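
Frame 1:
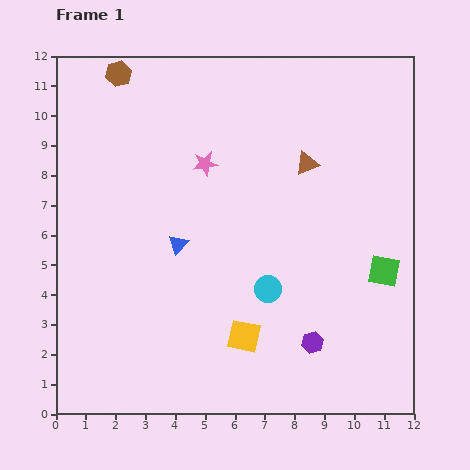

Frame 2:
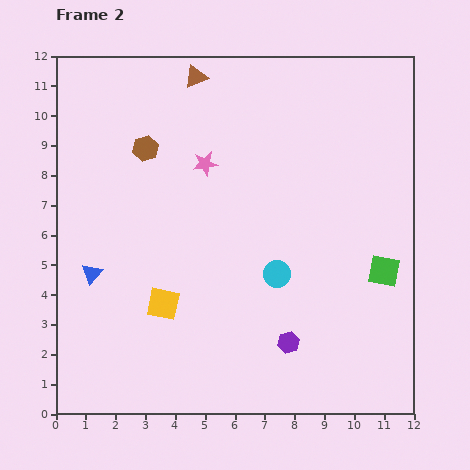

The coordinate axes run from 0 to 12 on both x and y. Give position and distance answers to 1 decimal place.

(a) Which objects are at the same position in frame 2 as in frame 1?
the pink star, the green square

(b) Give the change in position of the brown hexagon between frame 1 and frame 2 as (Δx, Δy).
(0.9, -2.5)

The brown hexagon was at (2.1, 11.4) in frame 1 and (3.0, 8.9) in frame 2.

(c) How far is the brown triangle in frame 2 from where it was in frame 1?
4.7

The brown triangle moved from (8.4, 8.4) to (4.7, 11.3), a distance of √(3.7² + 2.9²) ≈ 4.7.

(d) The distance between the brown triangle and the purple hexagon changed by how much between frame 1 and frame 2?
+3.4

Distance in frame 1: 6.0. Distance in frame 2: 9.4.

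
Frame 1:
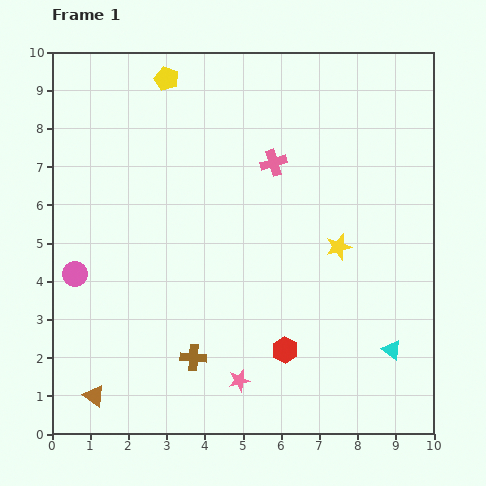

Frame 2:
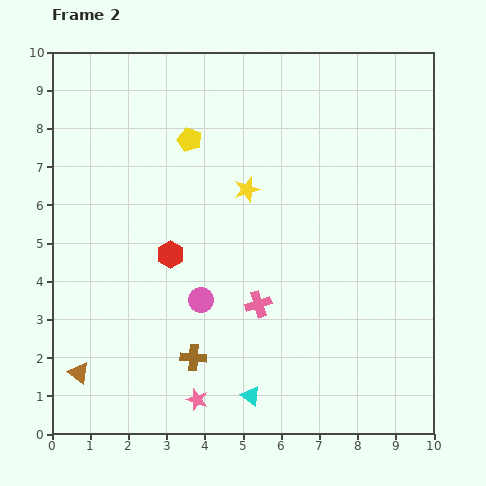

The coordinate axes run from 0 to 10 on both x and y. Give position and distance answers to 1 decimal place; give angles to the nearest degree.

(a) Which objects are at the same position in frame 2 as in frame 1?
the brown cross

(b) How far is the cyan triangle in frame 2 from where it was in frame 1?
3.9

The cyan triangle moved from (8.9, 2.2) to (5.2, 1.0), a distance of √(3.7² + 1.2²) ≈ 3.9.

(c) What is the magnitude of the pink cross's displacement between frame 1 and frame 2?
3.7

The pink cross moved from (5.8, 7.1) to (5.4, 3.4), a distance of √(0.4² + 3.7²) ≈ 3.7.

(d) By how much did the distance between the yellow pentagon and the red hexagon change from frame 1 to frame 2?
-4.7

Distance in frame 1: 7.7. Distance in frame 2: 3.0.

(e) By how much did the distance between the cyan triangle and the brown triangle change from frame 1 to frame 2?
-3.4

Distance in frame 1: 7.9. Distance in frame 2: 4.5.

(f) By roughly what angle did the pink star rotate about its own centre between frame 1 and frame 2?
31° clockwise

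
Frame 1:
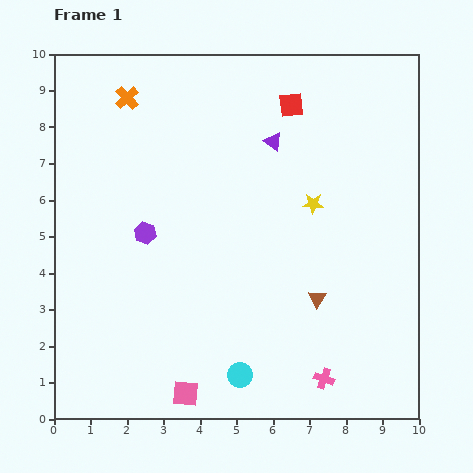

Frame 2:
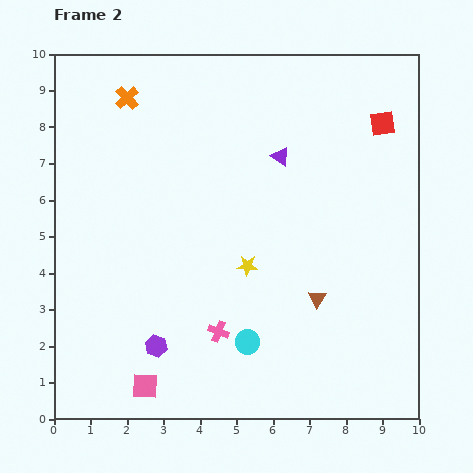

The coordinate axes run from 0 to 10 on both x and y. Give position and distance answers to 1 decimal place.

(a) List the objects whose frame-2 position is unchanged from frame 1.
the orange cross, the brown triangle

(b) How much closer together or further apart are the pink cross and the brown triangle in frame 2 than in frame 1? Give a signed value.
+0.6

Distance in frame 1: 2.2. Distance in frame 2: 2.8.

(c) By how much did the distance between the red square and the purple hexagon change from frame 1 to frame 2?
+3.4

Distance in frame 1: 5.3. Distance in frame 2: 8.7.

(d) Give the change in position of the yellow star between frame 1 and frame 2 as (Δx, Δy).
(-1.8, -1.7)

The yellow star was at (7.1, 5.9) in frame 1 and (5.3, 4.2) in frame 2.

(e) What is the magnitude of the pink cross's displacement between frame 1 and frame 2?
3.2

The pink cross moved from (7.4, 1.1) to (4.5, 2.4), a distance of √(2.9² + 1.3²) ≈ 3.2.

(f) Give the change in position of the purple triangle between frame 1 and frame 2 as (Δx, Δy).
(0.2, -0.4)

The purple triangle was at (6.0, 7.6) in frame 1 and (6.2, 7.2) in frame 2.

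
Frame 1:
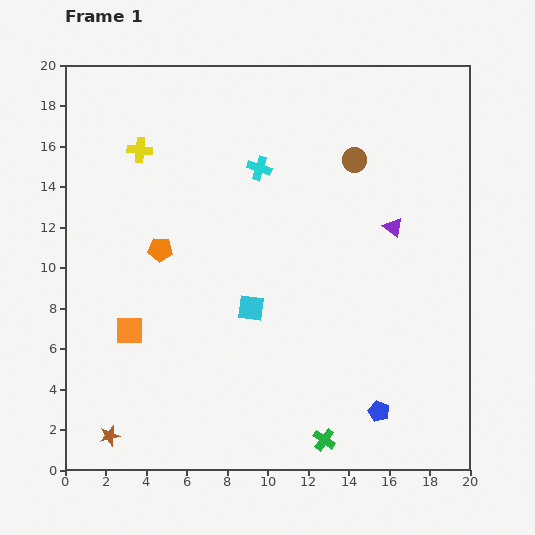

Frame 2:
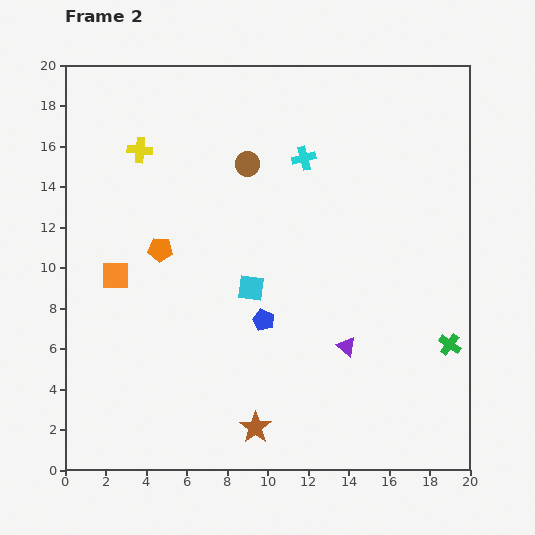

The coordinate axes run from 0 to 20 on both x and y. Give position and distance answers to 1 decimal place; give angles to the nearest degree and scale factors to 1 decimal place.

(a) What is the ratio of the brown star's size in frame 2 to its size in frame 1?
1.6×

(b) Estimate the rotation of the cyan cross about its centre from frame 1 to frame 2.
32° counter-clockwise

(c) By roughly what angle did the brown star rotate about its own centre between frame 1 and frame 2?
22° counter-clockwise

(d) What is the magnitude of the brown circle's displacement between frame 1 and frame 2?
5.3

The brown circle moved from (14.3, 15.3) to (9.0, 15.1), a distance of √(5.3² + 0.2²) ≈ 5.3.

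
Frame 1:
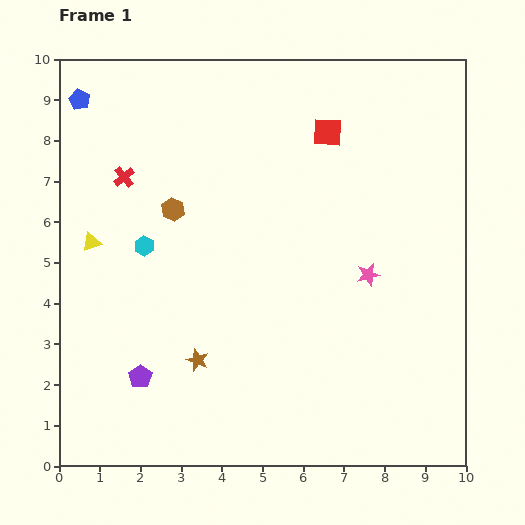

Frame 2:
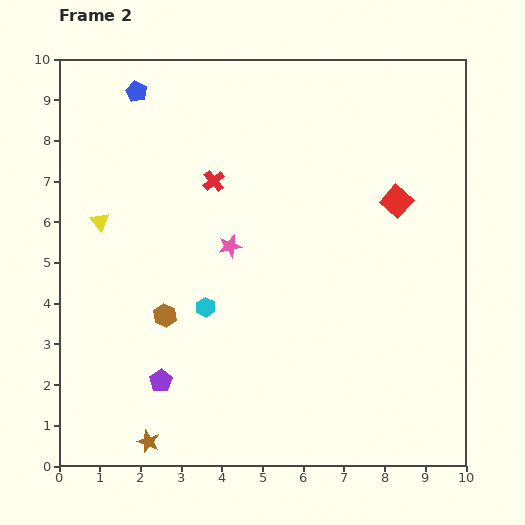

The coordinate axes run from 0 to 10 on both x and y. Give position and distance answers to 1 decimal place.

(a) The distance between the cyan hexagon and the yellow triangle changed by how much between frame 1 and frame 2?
+2.0

Distance in frame 1: 1.3. Distance in frame 2: 3.3.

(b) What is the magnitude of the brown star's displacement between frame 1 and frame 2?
2.3

The brown star moved from (3.4, 2.6) to (2.2, 0.6), a distance of √(1.2² + 2.0²) ≈ 2.3.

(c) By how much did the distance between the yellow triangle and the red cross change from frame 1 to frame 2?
+1.2

Distance in frame 1: 1.8. Distance in frame 2: 3.0.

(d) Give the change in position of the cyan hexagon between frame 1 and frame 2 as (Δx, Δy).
(1.5, -1.5)

The cyan hexagon was at (2.1, 5.4) in frame 1 and (3.6, 3.9) in frame 2.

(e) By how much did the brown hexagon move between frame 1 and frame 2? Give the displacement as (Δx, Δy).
(-0.2, -2.6)

The brown hexagon was at (2.8, 6.3) in frame 1 and (2.6, 3.7) in frame 2.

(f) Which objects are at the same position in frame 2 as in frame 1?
none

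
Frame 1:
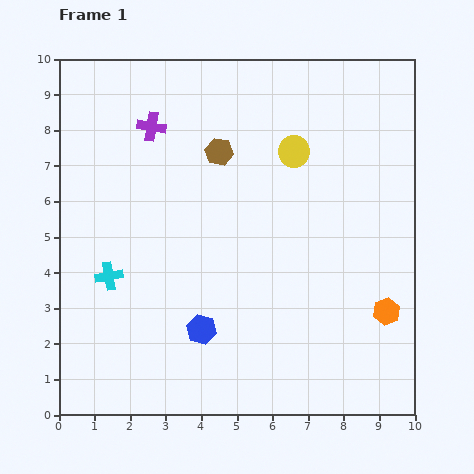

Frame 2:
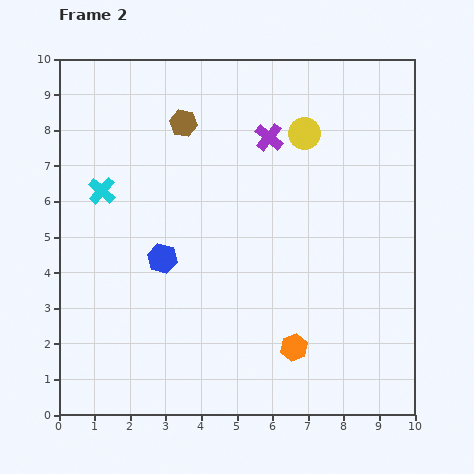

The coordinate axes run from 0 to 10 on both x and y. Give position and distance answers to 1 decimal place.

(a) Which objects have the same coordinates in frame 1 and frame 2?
none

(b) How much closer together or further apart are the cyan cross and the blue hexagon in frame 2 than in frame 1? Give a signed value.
-0.5

Distance in frame 1: 3.0. Distance in frame 2: 2.5.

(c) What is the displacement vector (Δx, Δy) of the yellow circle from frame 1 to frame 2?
(0.3, 0.5)

The yellow circle was at (6.6, 7.4) in frame 1 and (6.9, 7.9) in frame 2.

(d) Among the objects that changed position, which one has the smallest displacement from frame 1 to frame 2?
the yellow circle

(moved 0.6)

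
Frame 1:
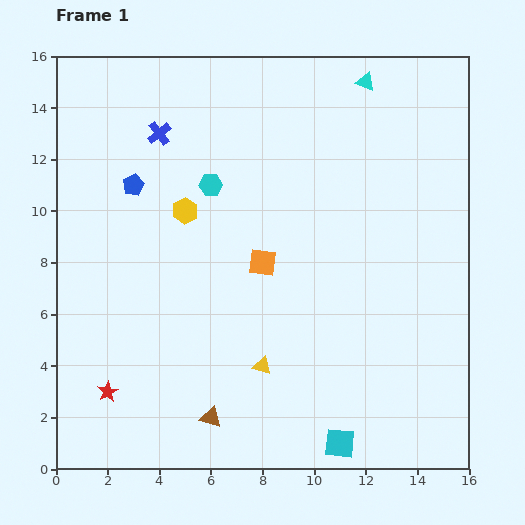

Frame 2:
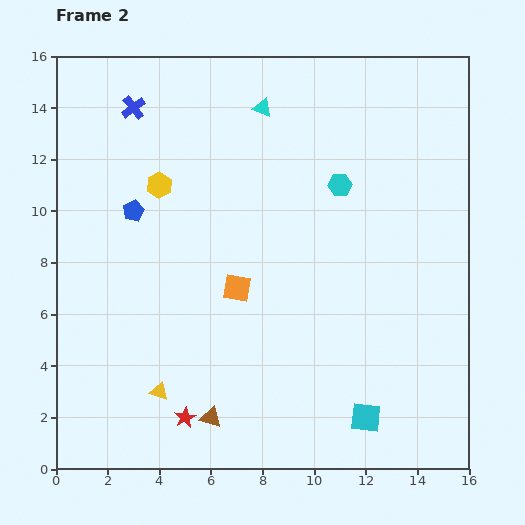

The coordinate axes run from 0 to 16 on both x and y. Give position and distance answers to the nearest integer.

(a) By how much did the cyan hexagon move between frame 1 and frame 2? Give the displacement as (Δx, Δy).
(5, 0)

The cyan hexagon was at (6, 11) in frame 1 and (11, 11) in frame 2.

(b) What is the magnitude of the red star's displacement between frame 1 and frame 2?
3

The red star moved from (2, 3) to (5, 2), a distance of √(3² + 1²) ≈ 3.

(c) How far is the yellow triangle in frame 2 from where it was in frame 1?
4

The yellow triangle moved from (8, 4) to (4, 3), a distance of √(4² + 1²) ≈ 4.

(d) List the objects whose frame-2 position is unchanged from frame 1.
the brown triangle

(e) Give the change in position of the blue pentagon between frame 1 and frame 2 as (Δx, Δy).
(0, -1)

The blue pentagon was at (3, 11) in frame 1 and (3, 10) in frame 2.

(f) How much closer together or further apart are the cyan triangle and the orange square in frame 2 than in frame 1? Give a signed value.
-1

Distance in frame 1: 8. Distance in frame 2: 7.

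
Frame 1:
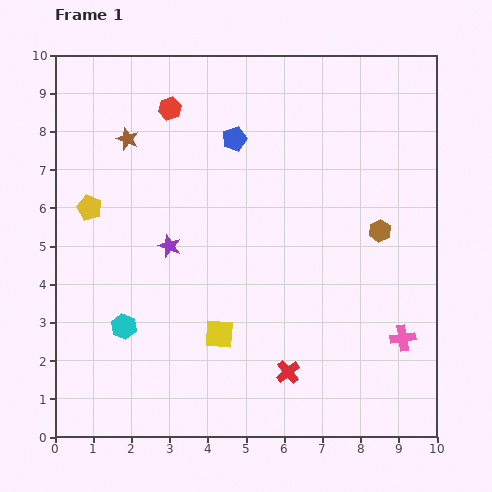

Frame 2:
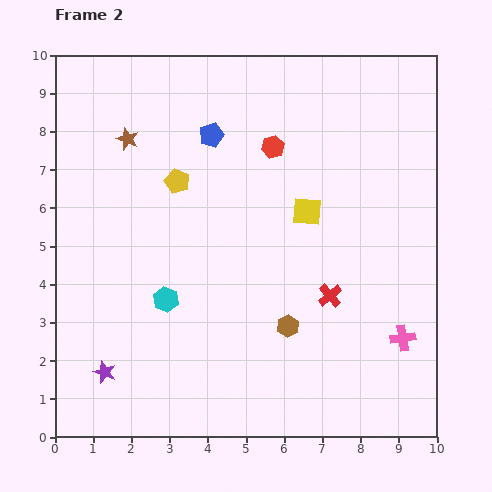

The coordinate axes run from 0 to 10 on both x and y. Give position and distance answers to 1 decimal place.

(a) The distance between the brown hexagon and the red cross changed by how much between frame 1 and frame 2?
-3.0

Distance in frame 1: 4.4. Distance in frame 2: 1.4.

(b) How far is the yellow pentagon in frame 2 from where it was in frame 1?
2.4

The yellow pentagon moved from (0.9, 6.0) to (3.2, 6.7), a distance of √(2.3² + 0.7²) ≈ 2.4.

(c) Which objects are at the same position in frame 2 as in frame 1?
the brown star, the pink cross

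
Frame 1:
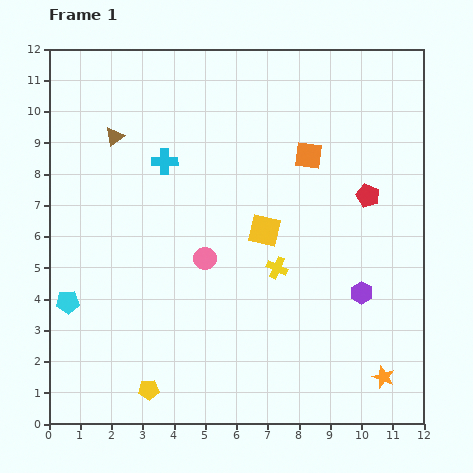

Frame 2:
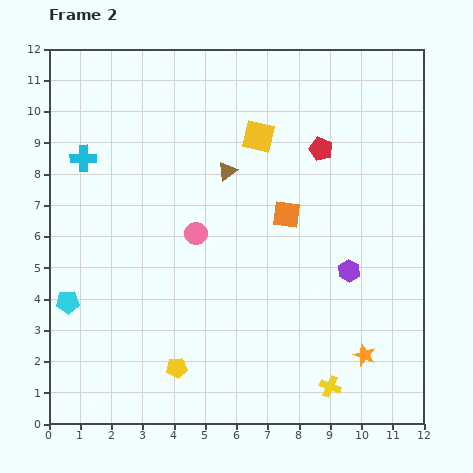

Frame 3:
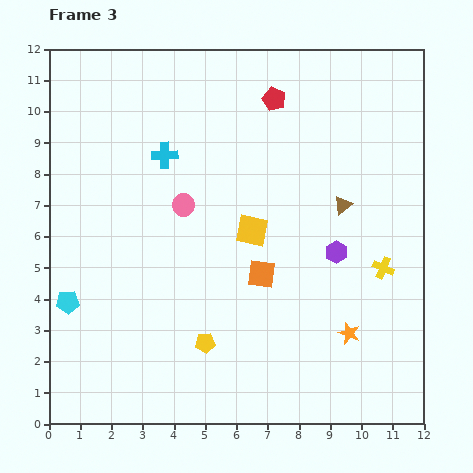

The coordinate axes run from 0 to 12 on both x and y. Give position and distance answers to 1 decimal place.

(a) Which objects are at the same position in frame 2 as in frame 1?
the cyan pentagon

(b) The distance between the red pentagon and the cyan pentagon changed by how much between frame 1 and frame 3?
-0.9

Distance in frame 1: 10.2. Distance in frame 3: 9.3.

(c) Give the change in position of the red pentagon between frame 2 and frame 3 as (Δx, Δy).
(-1.5, 1.6)

The red pentagon was at (8.7, 8.8) in frame 2 and (7.2, 10.4) in frame 3.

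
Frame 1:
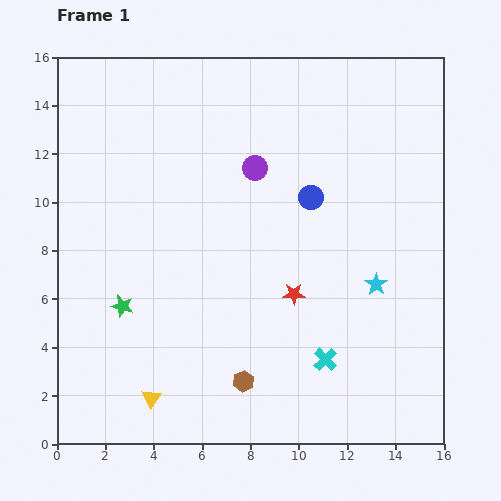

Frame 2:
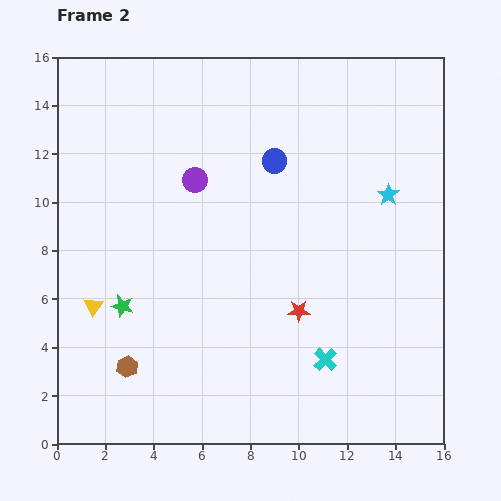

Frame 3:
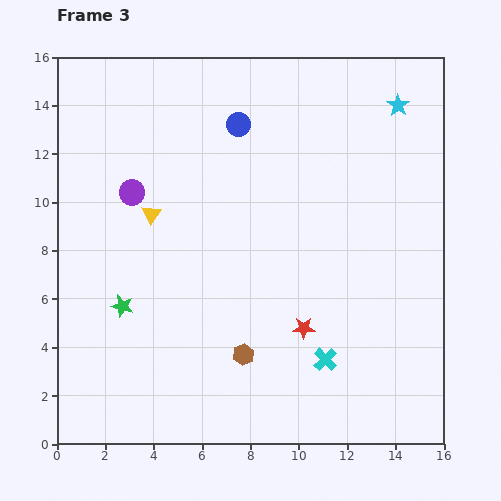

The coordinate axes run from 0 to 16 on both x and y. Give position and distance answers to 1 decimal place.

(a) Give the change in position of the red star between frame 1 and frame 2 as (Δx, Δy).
(0.2, -0.7)

The red star was at (9.8, 6.2) in frame 1 and (10.0, 5.5) in frame 2.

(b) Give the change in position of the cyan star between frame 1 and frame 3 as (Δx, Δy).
(0.9, 7.4)

The cyan star was at (13.2, 6.6) in frame 1 and (14.1, 14.0) in frame 3.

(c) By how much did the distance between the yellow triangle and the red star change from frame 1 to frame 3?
+0.6

Distance in frame 1: 7.3. Distance in frame 3: 7.9.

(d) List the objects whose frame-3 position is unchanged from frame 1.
the green star, the cyan cross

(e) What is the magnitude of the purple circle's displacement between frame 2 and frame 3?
2.6

The purple circle moved from (5.7, 10.9) to (3.1, 10.4), a distance of √(2.6² + 0.5²) ≈ 2.6.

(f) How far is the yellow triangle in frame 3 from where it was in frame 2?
4.5

The yellow triangle moved from (1.5, 5.7) to (3.9, 9.5), a distance of √(2.4² + 3.8²) ≈ 4.5.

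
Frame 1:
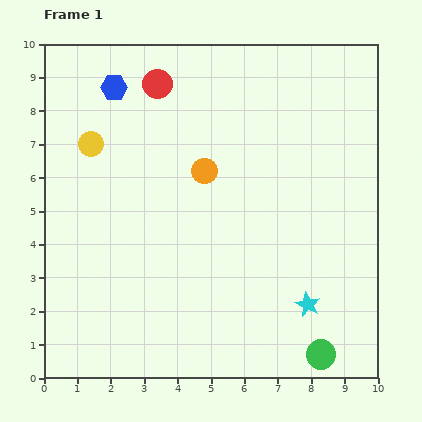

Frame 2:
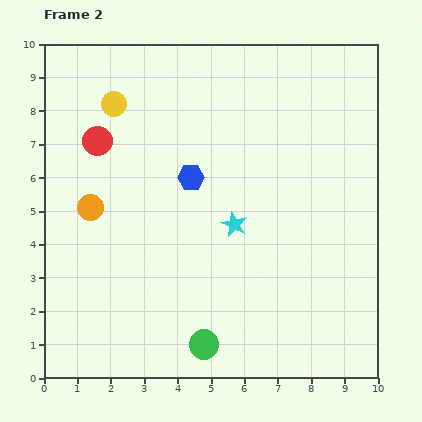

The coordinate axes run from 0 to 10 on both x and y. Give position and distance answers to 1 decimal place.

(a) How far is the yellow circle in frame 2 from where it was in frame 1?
1.4

The yellow circle moved from (1.4, 7.0) to (2.1, 8.2), a distance of √(0.7² + 1.2²) ≈ 1.4.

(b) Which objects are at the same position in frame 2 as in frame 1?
none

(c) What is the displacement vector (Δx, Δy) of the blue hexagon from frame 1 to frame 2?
(2.3, -2.7)

The blue hexagon was at (2.1, 8.7) in frame 1 and (4.4, 6.0) in frame 2.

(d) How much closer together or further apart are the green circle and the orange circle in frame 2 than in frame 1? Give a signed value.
-1.2

Distance in frame 1: 6.5. Distance in frame 2: 5.3.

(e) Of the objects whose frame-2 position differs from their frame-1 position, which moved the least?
the yellow circle

(moved 1.4)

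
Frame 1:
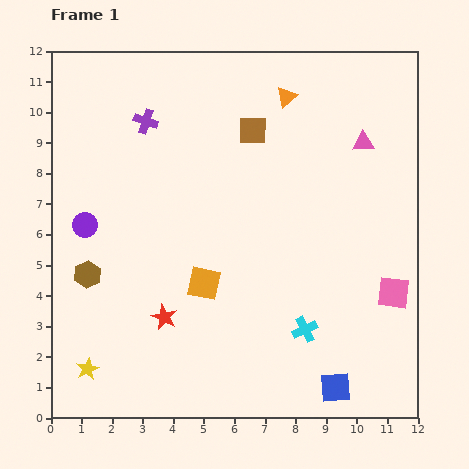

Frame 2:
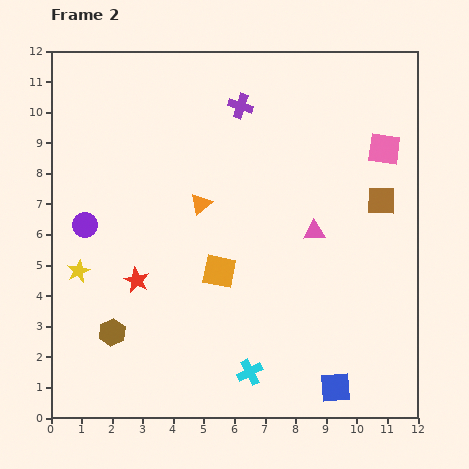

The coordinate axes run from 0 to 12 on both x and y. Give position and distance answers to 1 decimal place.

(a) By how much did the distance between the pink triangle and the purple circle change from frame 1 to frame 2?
-2.0

Distance in frame 1: 9.5. Distance in frame 2: 7.5.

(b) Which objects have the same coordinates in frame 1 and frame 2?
the blue square, the purple circle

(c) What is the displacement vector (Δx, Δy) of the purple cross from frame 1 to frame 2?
(3.1, 0.5)

The purple cross was at (3.1, 9.7) in frame 1 and (6.2, 10.2) in frame 2.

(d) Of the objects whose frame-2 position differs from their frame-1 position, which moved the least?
the orange square

(moved 0.6)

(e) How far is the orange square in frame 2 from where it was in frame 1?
0.6

The orange square moved from (5.0, 4.4) to (5.5, 4.8), a distance of √(0.5² + 0.4²) ≈ 0.6.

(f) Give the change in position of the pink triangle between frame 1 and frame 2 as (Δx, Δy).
(-1.6, -2.9)

The pink triangle was at (10.2, 9.0) in frame 1 and (8.6, 6.1) in frame 2.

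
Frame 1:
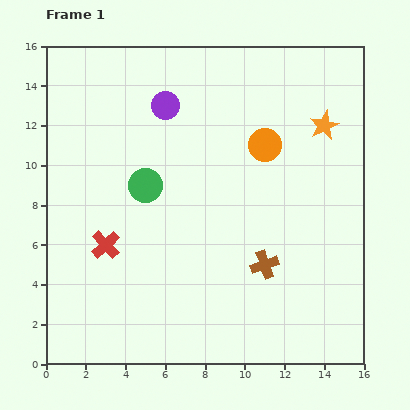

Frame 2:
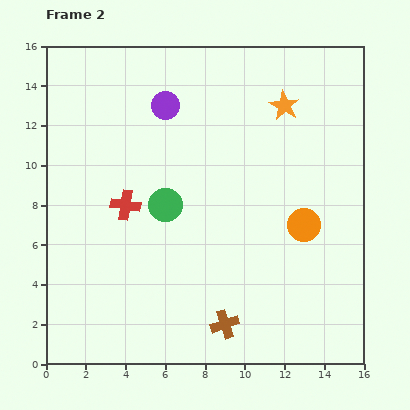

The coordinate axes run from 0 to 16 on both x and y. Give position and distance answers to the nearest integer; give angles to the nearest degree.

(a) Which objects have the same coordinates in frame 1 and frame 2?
the purple circle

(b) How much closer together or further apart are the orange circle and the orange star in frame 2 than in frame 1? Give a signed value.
+3

Distance in frame 1: 3. Distance in frame 2: 6.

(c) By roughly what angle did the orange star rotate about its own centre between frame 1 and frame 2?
16° counter-clockwise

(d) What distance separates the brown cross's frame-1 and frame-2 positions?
4

The brown cross moved from (11, 5) to (9, 2), a distance of √(2² + 3²) ≈ 4.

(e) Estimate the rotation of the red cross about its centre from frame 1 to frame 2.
40° counter-clockwise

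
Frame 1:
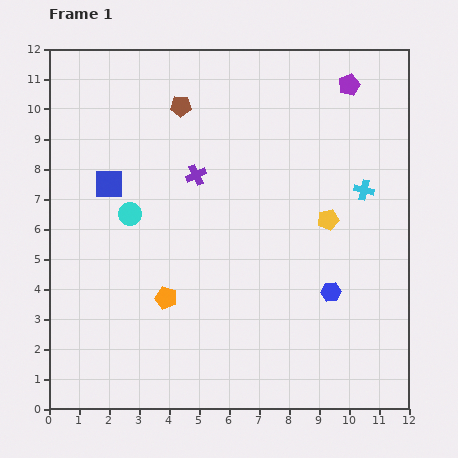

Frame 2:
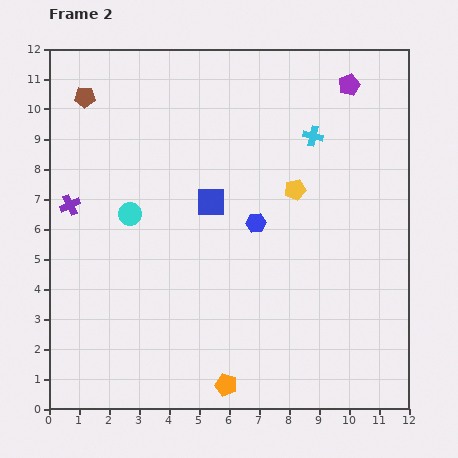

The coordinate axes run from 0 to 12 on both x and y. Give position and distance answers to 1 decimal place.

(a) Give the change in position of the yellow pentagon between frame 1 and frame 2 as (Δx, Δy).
(-1.1, 1.0)

The yellow pentagon was at (9.3, 6.3) in frame 1 and (8.2, 7.3) in frame 2.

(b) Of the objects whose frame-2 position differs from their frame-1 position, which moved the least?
the yellow pentagon

(moved 1.5)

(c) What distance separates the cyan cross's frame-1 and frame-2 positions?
2.5

The cyan cross moved from (10.5, 7.3) to (8.8, 9.1), a distance of √(1.7² + 1.8²) ≈ 2.5.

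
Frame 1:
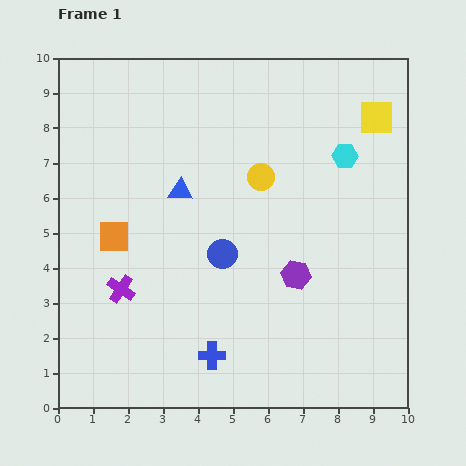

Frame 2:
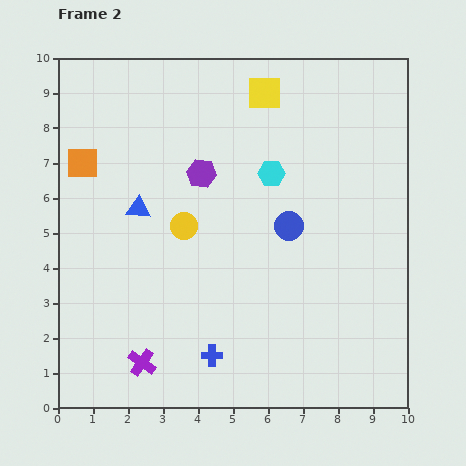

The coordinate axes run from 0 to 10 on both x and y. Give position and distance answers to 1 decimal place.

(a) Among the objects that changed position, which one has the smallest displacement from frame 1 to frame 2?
the blue triangle

(moved 1.3)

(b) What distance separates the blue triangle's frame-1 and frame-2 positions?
1.3

The blue triangle moved from (3.5, 6.2) to (2.3, 5.7), a distance of √(1.2² + 0.5²) ≈ 1.3.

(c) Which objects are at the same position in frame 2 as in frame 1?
the blue cross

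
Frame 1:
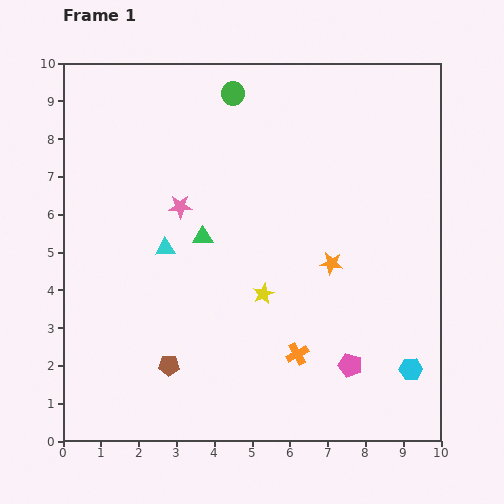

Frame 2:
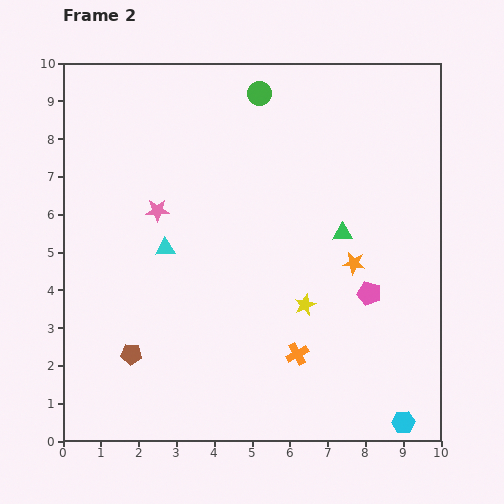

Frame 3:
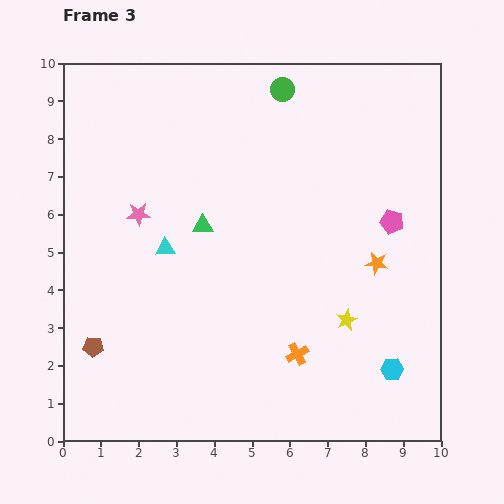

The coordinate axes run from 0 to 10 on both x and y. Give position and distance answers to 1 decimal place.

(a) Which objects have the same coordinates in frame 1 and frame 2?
the orange cross, the cyan triangle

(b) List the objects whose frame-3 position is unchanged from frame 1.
the orange cross, the cyan triangle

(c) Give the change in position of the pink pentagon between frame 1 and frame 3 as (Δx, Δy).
(1.1, 3.8)

The pink pentagon was at (7.6, 2.0) in frame 1 and (8.7, 5.8) in frame 3.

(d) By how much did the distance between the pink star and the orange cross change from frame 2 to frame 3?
+0.3

Distance in frame 2: 5.3. Distance in frame 3: 5.6.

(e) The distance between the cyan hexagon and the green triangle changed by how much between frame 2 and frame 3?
+1.1

Distance in frame 2: 5.2. Distance in frame 3: 6.3.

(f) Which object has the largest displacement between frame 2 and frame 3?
the green triangle

(moved 3.7; next 2.0)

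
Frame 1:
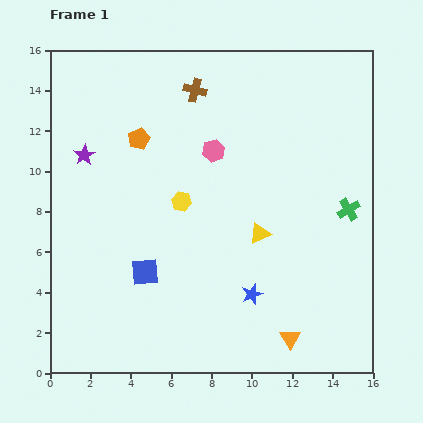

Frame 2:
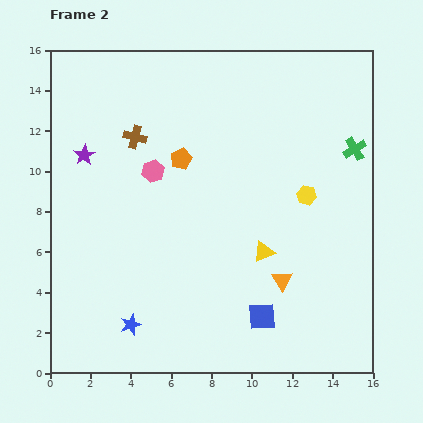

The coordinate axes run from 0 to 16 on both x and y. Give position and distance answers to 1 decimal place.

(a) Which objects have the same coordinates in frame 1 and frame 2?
the purple star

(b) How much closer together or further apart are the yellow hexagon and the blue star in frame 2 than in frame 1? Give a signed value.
+5.0

Distance in frame 1: 5.8. Distance in frame 2: 10.8.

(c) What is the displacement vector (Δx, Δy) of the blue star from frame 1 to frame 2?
(-6.0, -1.5)

The blue star was at (10.0, 3.9) in frame 1 and (4.0, 2.4) in frame 2.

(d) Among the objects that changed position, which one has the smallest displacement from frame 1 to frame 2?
the yellow triangle

(moved 0.9)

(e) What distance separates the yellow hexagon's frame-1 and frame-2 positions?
6.2

The yellow hexagon moved from (6.5, 8.5) to (12.7, 8.8), a distance of √(6.2² + 0.3²) ≈ 6.2.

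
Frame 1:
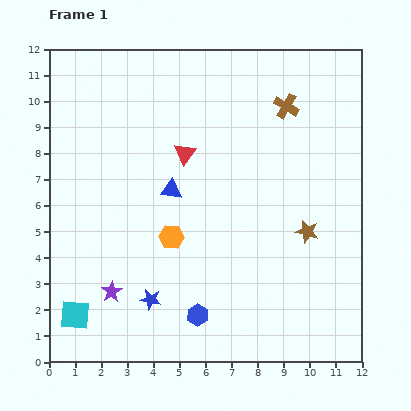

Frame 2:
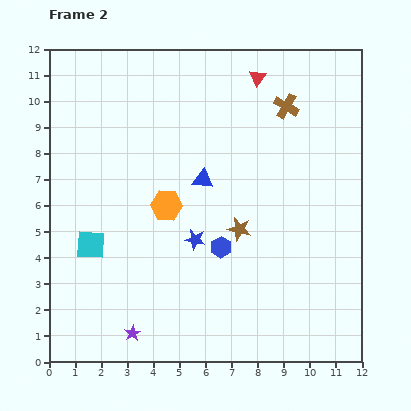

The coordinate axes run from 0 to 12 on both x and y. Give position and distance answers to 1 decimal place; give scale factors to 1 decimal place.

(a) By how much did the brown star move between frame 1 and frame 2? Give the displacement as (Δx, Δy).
(-2.6, 0.1)

The brown star was at (9.9, 5.0) in frame 1 and (7.3, 5.1) in frame 2.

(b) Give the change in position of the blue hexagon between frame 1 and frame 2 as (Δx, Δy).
(0.9, 2.6)

The blue hexagon was at (5.7, 1.8) in frame 1 and (6.6, 4.4) in frame 2.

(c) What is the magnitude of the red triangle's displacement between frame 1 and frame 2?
4.0

The red triangle moved from (5.2, 8.0) to (8.0, 10.9), a distance of √(2.8² + 2.9²) ≈ 4.0.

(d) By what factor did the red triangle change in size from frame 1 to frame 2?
0.8×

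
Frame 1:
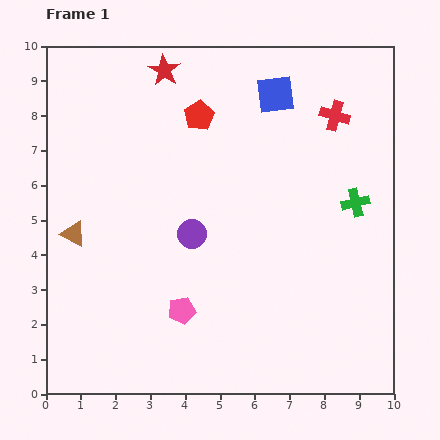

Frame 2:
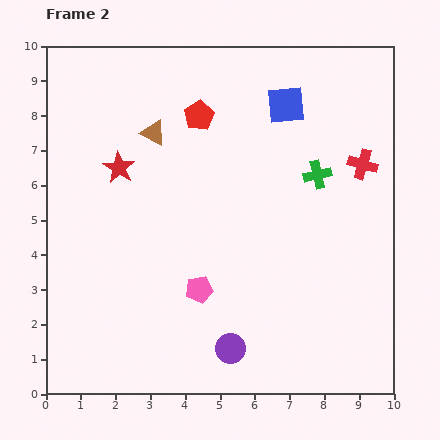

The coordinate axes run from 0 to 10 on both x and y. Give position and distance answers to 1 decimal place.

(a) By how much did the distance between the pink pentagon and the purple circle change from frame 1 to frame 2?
-0.3

Distance in frame 1: 2.2. Distance in frame 2: 1.9.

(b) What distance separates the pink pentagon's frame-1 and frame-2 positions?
0.8

The pink pentagon moved from (3.9, 2.4) to (4.4, 3.0), a distance of √(0.5² + 0.6²) ≈ 0.8.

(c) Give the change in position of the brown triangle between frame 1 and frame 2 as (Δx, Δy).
(2.3, 2.9)

The brown triangle was at (0.8, 4.6) in frame 1 and (3.1, 7.5) in frame 2.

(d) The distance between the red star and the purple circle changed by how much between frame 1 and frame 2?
+1.3

Distance in frame 1: 4.8. Distance in frame 2: 6.1.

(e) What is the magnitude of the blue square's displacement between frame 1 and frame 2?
0.4

The blue square moved from (6.6, 8.6) to (6.9, 8.3), a distance of √(0.3² + 0.3²) ≈ 0.4.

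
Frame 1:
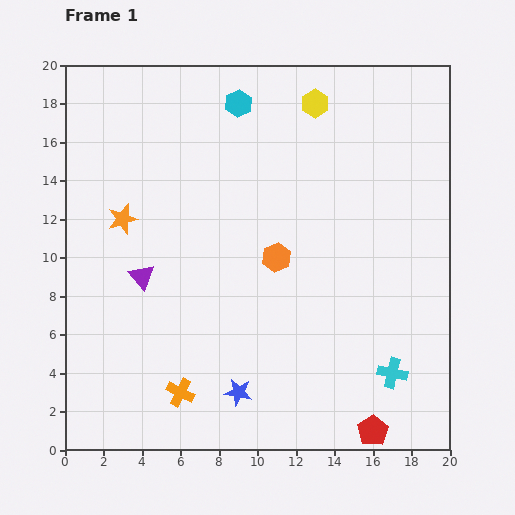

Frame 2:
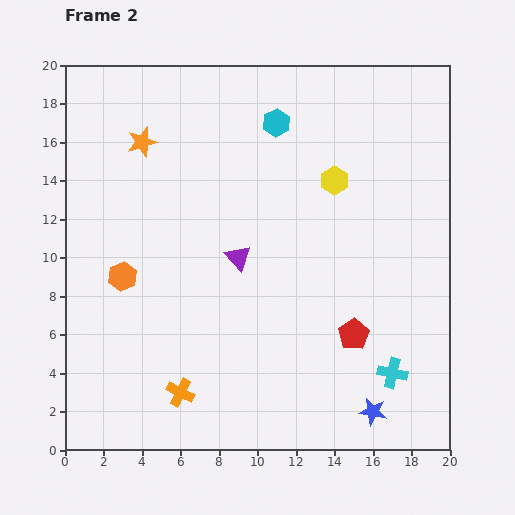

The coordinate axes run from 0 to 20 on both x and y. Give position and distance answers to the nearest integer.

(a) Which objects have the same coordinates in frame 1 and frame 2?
the cyan cross, the orange cross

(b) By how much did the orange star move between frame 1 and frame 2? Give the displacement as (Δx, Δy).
(1, 4)

The orange star was at (3, 12) in frame 1 and (4, 16) in frame 2.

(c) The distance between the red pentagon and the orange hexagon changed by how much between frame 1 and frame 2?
+2

Distance in frame 1: 10. Distance in frame 2: 12.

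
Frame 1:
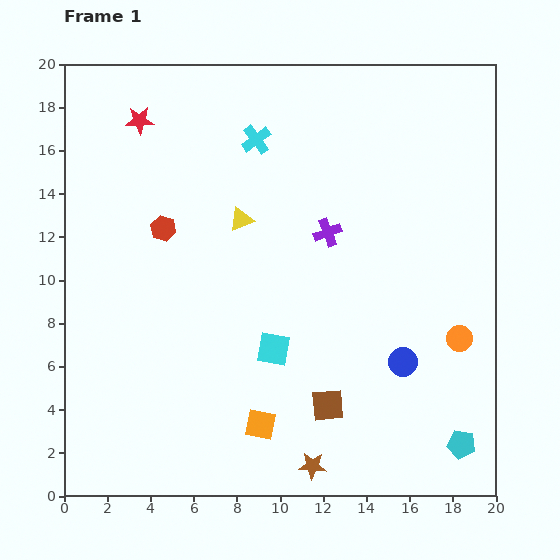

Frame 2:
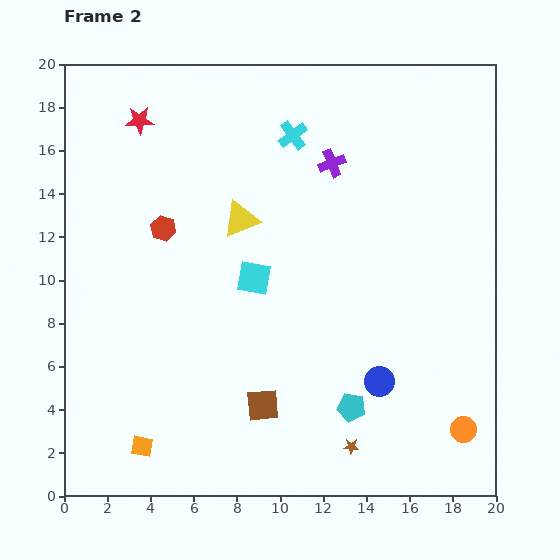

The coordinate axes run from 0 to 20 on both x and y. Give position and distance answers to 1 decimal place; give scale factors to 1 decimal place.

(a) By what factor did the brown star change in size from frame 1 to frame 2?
0.6×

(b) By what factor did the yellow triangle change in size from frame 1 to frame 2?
1.5×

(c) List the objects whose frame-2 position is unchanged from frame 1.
the red hexagon, the red star, the yellow triangle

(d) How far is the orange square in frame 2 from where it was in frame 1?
5.6

The orange square moved from (9.1, 3.3) to (3.6, 2.3), a distance of √(5.5² + 1.0²) ≈ 5.6.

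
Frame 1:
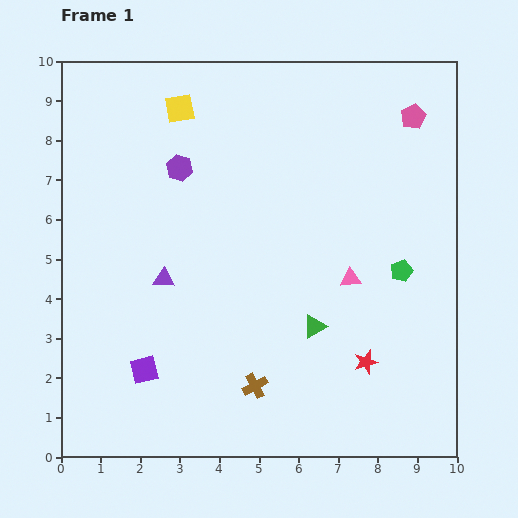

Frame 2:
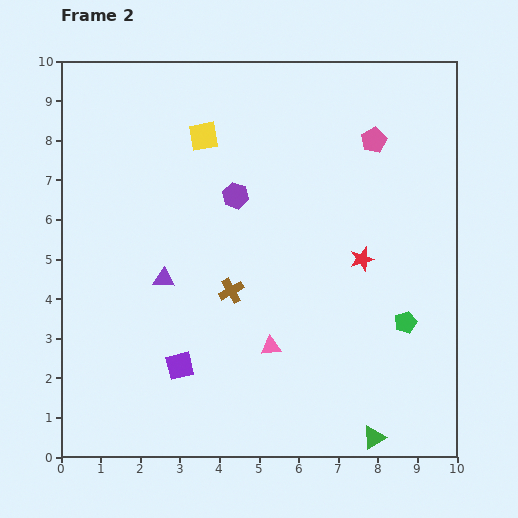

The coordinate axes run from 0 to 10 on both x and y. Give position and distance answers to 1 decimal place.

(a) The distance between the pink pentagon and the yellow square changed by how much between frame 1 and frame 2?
-1.6

Distance in frame 1: 5.9. Distance in frame 2: 4.3.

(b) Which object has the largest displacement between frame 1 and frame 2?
the green triangle

(moved 3.2; next 2.6)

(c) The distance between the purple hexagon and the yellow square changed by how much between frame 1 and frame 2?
+0.2

Distance in frame 1: 1.5. Distance in frame 2: 1.7.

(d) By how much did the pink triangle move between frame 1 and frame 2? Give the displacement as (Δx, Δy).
(-2.0, -1.7)

The pink triangle was at (7.3, 4.5) in frame 1 and (5.3, 2.8) in frame 2.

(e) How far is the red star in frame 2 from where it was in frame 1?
2.6

The red star moved from (7.7, 2.4) to (7.6, 5.0), a distance of √(0.1² + 2.6²) ≈ 2.6.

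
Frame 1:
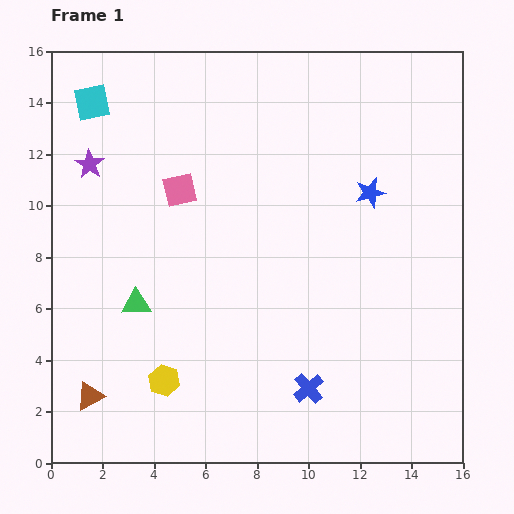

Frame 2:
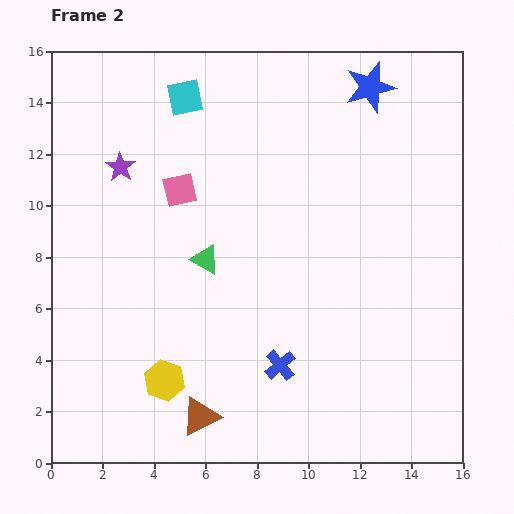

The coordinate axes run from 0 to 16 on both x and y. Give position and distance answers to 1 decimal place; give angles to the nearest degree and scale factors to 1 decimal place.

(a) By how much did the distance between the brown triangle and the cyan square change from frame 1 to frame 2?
+1.0

Distance in frame 1: 11.4. Distance in frame 2: 12.4.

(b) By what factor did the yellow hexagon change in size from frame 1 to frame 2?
1.3×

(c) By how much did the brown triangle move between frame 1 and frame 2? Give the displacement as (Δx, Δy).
(4.3, -0.8)

The brown triangle was at (1.5, 2.6) in frame 1 and (5.8, 1.8) in frame 2.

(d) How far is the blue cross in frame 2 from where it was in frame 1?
1.4

The blue cross moved from (10.0, 2.9) to (8.9, 3.8), a distance of √(1.1² + 0.9²) ≈ 1.4.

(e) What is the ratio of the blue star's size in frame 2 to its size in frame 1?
1.7×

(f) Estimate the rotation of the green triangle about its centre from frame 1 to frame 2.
31° clockwise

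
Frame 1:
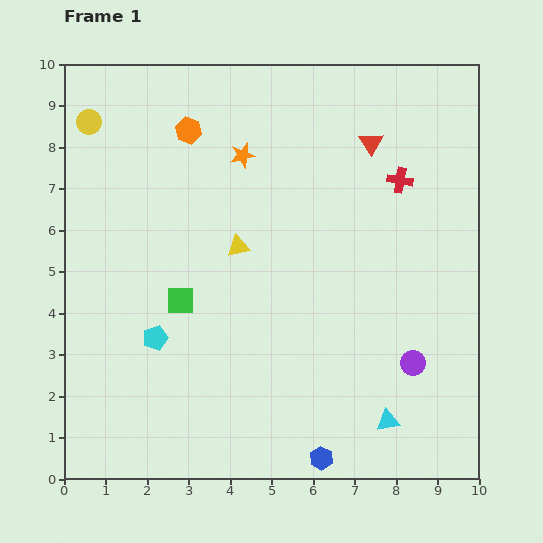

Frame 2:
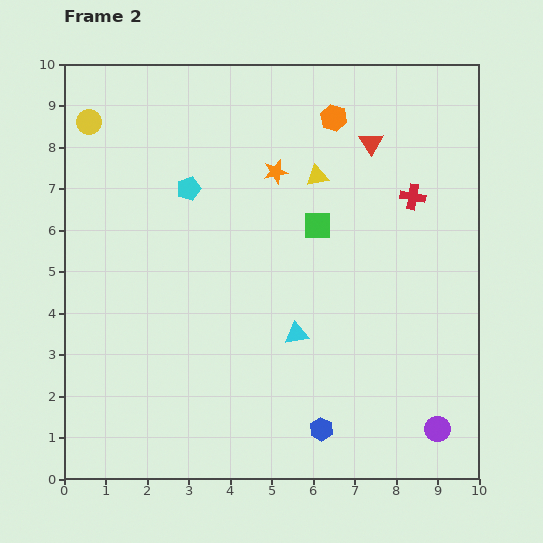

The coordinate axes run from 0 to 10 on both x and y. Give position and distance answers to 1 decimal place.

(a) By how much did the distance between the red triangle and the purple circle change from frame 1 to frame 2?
+1.7

Distance in frame 1: 5.4. Distance in frame 2: 7.1.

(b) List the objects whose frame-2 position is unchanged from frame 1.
the yellow circle, the red triangle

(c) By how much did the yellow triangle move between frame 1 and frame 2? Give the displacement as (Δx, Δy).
(1.9, 1.7)

The yellow triangle was at (4.2, 5.6) in frame 1 and (6.1, 7.3) in frame 2.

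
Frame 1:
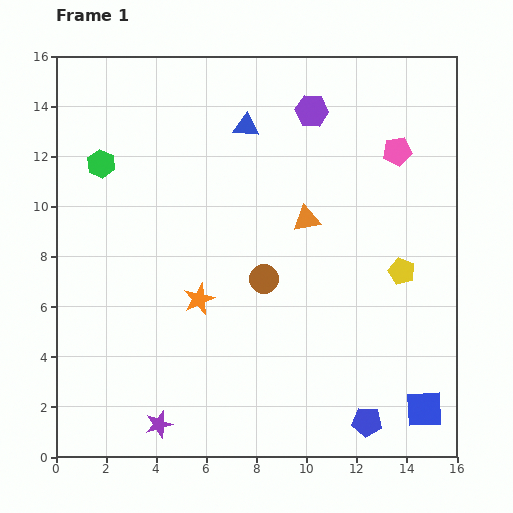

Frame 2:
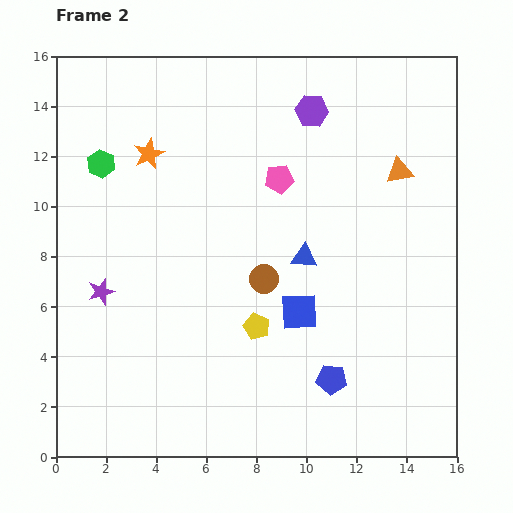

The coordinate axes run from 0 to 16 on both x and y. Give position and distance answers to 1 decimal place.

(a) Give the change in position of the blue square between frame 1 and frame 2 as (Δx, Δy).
(-5.0, 3.9)

The blue square was at (14.7, 1.9) in frame 1 and (9.7, 5.8) in frame 2.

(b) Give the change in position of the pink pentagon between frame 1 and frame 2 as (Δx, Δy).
(-4.7, -1.1)

The pink pentagon was at (13.6, 12.2) in frame 1 and (8.9, 11.1) in frame 2.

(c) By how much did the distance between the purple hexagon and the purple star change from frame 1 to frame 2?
-2.8

Distance in frame 1: 13.9. Distance in frame 2: 11.1.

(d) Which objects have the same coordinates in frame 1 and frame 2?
the brown circle, the green hexagon, the purple hexagon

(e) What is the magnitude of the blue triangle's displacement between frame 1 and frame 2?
5.7

The blue triangle moved from (7.6, 13.2) to (9.9, 8.0), a distance of √(2.3² + 5.2²) ≈ 5.7.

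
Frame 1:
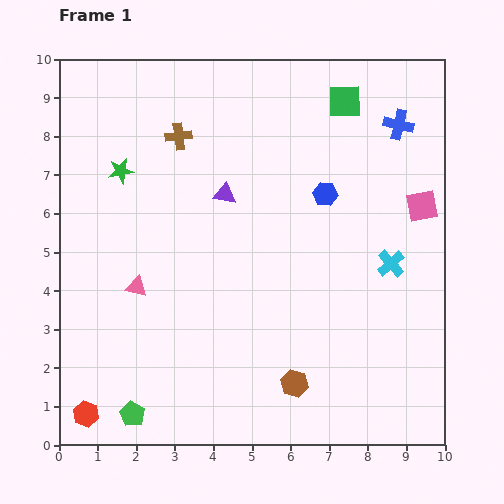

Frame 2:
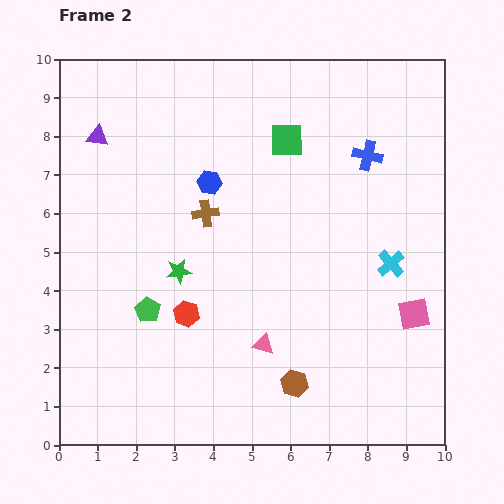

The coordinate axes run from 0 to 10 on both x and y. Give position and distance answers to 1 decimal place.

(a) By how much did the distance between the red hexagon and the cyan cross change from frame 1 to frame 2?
-3.3

Distance in frame 1: 8.8. Distance in frame 2: 5.5.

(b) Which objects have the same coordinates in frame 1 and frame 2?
the brown hexagon, the cyan cross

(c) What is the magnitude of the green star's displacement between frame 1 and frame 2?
3.0

The green star moved from (1.6, 7.1) to (3.1, 4.5), a distance of √(1.5² + 2.6²) ≈ 3.0.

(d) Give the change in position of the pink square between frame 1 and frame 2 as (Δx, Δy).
(-0.2, -2.8)

The pink square was at (9.4, 6.2) in frame 1 and (9.2, 3.4) in frame 2.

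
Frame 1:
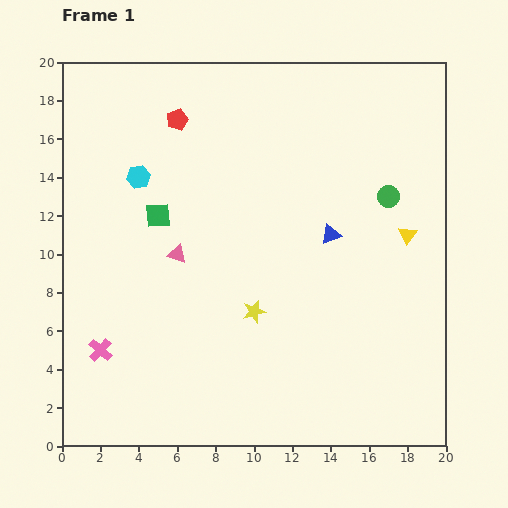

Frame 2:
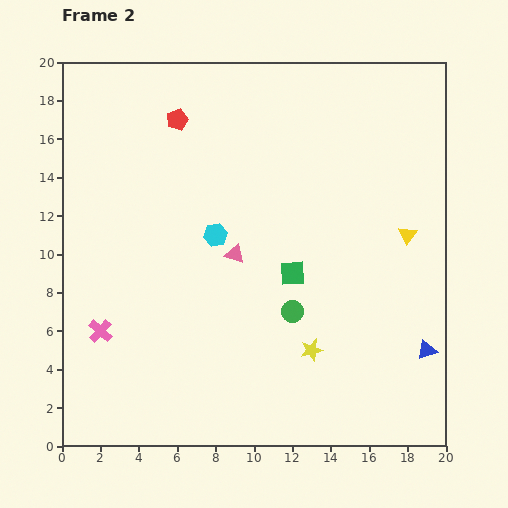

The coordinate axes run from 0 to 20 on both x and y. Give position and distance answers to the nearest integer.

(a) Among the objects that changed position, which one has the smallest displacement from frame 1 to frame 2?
the pink cross

(moved 1)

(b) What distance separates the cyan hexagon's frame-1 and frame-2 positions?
5

The cyan hexagon moved from (4, 14) to (8, 11), a distance of √(4² + 3²) ≈ 5.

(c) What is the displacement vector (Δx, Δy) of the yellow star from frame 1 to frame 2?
(3, -2)

The yellow star was at (10, 7) in frame 1 and (13, 5) in frame 2.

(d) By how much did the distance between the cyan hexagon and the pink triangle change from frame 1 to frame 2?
-3

Distance in frame 1: 4. Distance in frame 2: 1.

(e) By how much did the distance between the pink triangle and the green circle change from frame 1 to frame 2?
-7

Distance in frame 1: 11. Distance in frame 2: 4.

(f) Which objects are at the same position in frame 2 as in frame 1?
the yellow triangle, the red pentagon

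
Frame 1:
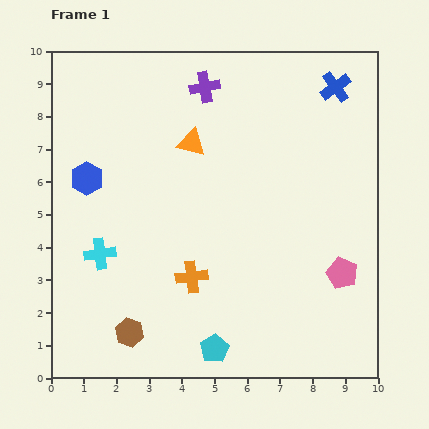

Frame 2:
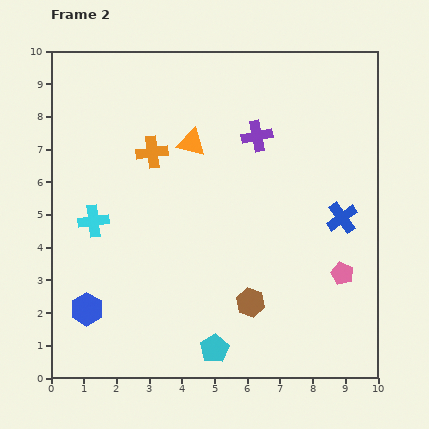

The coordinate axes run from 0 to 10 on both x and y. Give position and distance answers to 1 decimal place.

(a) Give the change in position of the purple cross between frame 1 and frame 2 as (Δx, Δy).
(1.6, -1.5)

The purple cross was at (4.7, 8.9) in frame 1 and (6.3, 7.4) in frame 2.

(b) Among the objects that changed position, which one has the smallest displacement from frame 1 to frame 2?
the cyan cross

(moved 1.0)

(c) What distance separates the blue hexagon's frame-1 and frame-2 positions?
4.0

The blue hexagon moved from (1.1, 6.1) to (1.1, 2.1), a distance of √(0.0² + 4.0²) ≈ 4.0.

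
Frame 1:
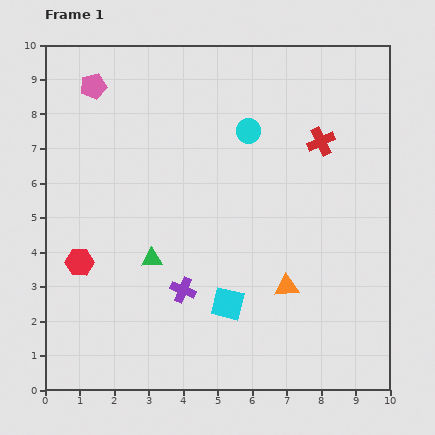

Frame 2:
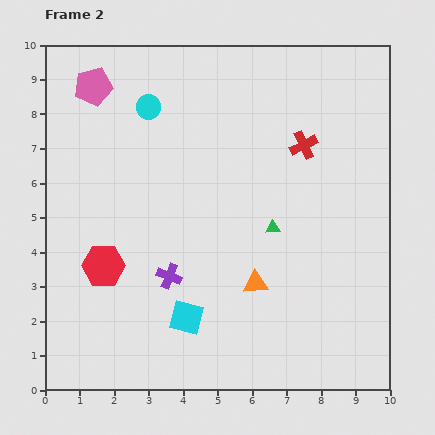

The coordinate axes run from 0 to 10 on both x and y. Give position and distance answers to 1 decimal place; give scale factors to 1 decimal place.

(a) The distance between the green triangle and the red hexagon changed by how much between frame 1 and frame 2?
+2.9

Distance in frame 1: 2.1. Distance in frame 2: 5.0.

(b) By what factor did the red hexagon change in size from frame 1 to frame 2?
1.5×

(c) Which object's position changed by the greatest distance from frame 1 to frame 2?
the green triangle

(moved 3.6; next 3.0)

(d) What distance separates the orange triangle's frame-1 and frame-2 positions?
0.9

The orange triangle moved from (7.0, 3.0) to (6.1, 3.1), a distance of √(0.9² + 0.1²) ≈ 0.9.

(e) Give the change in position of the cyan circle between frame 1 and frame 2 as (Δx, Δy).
(-2.9, 0.7)

The cyan circle was at (5.9, 7.5) in frame 1 and (3.0, 8.2) in frame 2.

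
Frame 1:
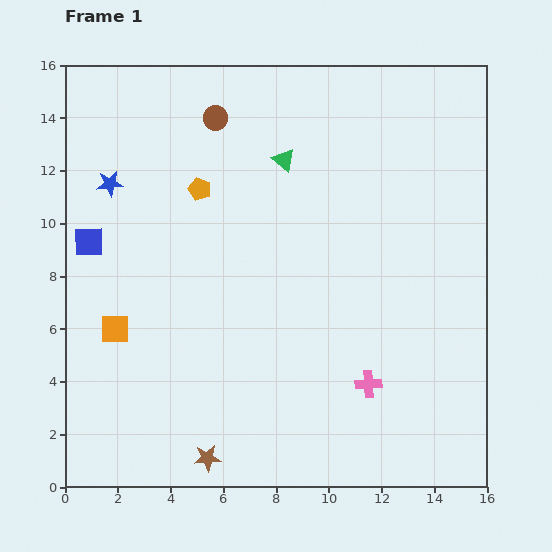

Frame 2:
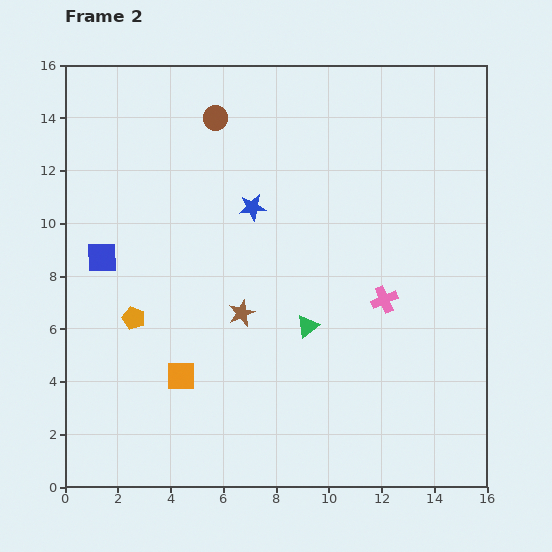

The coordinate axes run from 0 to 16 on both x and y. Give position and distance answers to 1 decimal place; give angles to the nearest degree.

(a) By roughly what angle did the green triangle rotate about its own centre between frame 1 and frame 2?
46° clockwise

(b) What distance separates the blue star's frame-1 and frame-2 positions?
5.5

The blue star moved from (1.7, 11.5) to (7.1, 10.6), a distance of √(5.4² + 0.9²) ≈ 5.5.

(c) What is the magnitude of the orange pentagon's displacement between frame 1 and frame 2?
5.5

The orange pentagon moved from (5.1, 11.3) to (2.6, 6.4), a distance of √(2.5² + 4.9²) ≈ 5.5.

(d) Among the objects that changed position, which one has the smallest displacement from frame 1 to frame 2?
the blue square

(moved 0.8)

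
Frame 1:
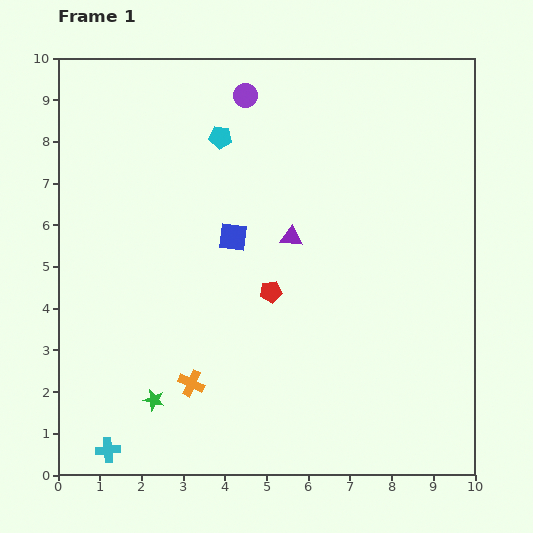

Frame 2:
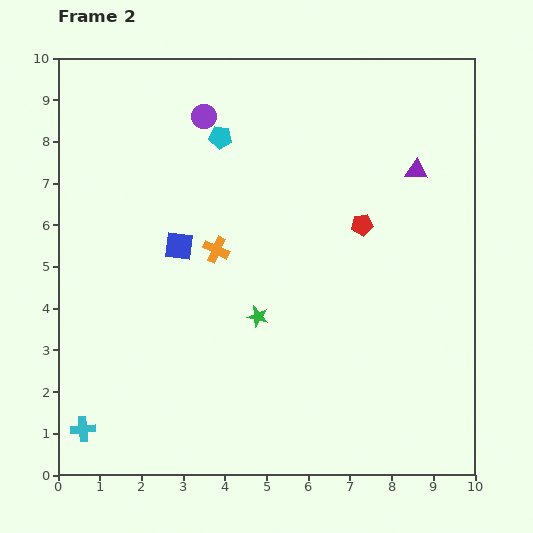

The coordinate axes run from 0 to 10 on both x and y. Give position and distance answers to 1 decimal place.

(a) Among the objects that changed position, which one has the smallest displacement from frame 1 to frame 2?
the cyan cross

(moved 0.8)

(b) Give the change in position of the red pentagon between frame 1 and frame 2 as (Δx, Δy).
(2.2, 1.6)

The red pentagon was at (5.1, 4.4) in frame 1 and (7.3, 6.0) in frame 2.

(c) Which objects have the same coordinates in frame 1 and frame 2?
the cyan pentagon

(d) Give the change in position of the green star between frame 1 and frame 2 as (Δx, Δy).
(2.5, 2.0)

The green star was at (2.3, 1.8) in frame 1 and (4.8, 3.8) in frame 2.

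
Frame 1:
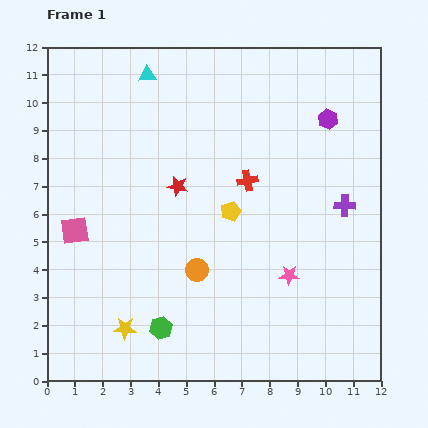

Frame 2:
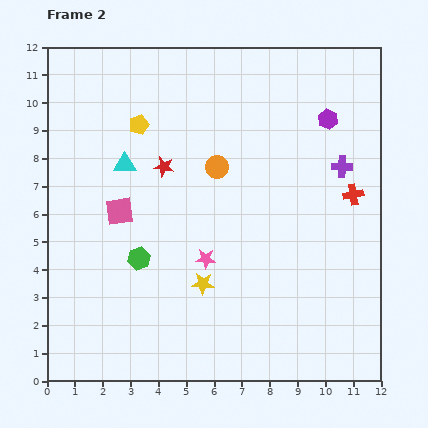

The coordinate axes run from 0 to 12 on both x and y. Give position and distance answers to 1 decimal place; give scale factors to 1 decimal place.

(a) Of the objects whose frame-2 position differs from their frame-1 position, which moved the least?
the red star

(moved 0.9)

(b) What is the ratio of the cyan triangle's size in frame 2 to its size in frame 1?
1.3×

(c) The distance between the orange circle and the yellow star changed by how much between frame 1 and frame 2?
+0.9

Distance in frame 1: 3.3. Distance in frame 2: 4.2.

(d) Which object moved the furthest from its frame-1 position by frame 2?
the yellow pentagon

(moved 4.5; next 3.8)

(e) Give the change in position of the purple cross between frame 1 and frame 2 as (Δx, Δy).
(-0.1, 1.4)

The purple cross was at (10.7, 6.3) in frame 1 and (10.6, 7.7) in frame 2.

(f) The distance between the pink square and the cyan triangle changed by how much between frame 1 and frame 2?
-4.5

Distance in frame 1: 6.2. Distance in frame 2: 1.7.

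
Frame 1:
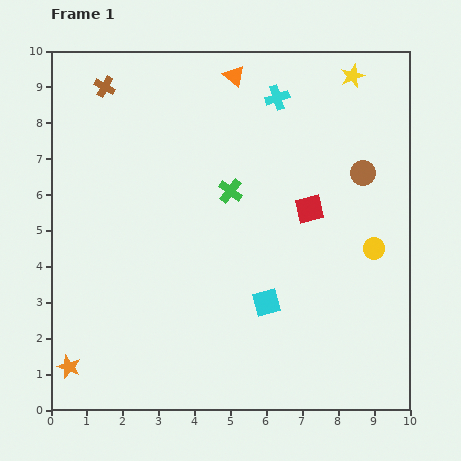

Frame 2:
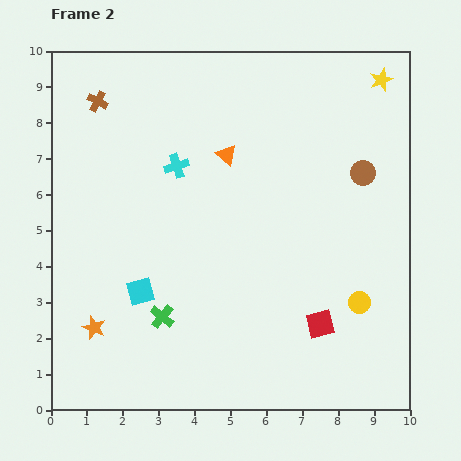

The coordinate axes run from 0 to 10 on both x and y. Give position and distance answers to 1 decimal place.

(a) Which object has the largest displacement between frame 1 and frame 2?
the green cross

(moved 4.0; next 3.5)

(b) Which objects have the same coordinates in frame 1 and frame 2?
the brown circle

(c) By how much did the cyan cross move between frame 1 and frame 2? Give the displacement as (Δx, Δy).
(-2.8, -1.9)

The cyan cross was at (6.3, 8.7) in frame 1 and (3.5, 6.8) in frame 2.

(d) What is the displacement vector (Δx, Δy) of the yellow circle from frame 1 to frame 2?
(-0.4, -1.5)

The yellow circle was at (9.0, 4.5) in frame 1 and (8.6, 3.0) in frame 2.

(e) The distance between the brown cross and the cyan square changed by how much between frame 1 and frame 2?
-2.1

Distance in frame 1: 7.5. Distance in frame 2: 5.4.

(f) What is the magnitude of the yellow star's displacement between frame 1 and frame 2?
0.8

The yellow star moved from (8.4, 9.3) to (9.2, 9.2), a distance of √(0.8² + 0.1²) ≈ 0.8.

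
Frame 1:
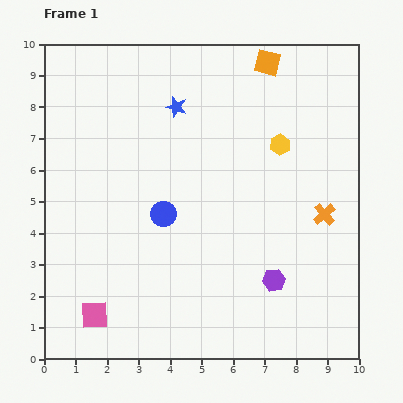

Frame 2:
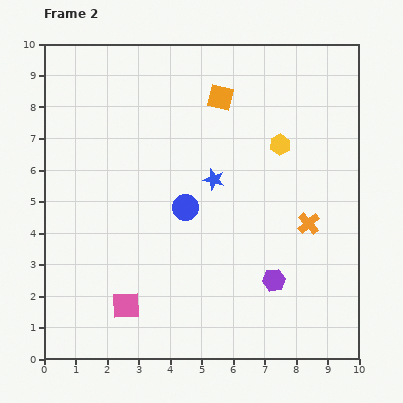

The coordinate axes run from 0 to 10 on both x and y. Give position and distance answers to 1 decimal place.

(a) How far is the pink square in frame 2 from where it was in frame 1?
1.0

The pink square moved from (1.6, 1.4) to (2.6, 1.7), a distance of √(1.0² + 0.3²) ≈ 1.0.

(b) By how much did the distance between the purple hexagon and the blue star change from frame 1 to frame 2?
-2.6

Distance in frame 1: 6.3. Distance in frame 2: 3.7.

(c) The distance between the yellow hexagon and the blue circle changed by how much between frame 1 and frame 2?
-0.7

Distance in frame 1: 4.3. Distance in frame 2: 3.6.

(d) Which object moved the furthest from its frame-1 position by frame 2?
the blue star

(moved 2.6; next 1.9)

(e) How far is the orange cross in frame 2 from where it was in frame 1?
0.6

The orange cross moved from (8.9, 4.6) to (8.4, 4.3), a distance of √(0.5² + 0.3²) ≈ 0.6.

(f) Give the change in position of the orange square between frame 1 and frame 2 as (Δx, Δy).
(-1.5, -1.1)

The orange square was at (7.1, 9.4) in frame 1 and (5.6, 8.3) in frame 2.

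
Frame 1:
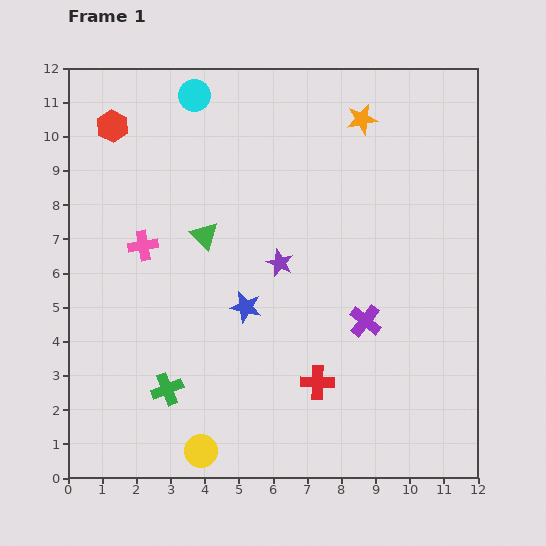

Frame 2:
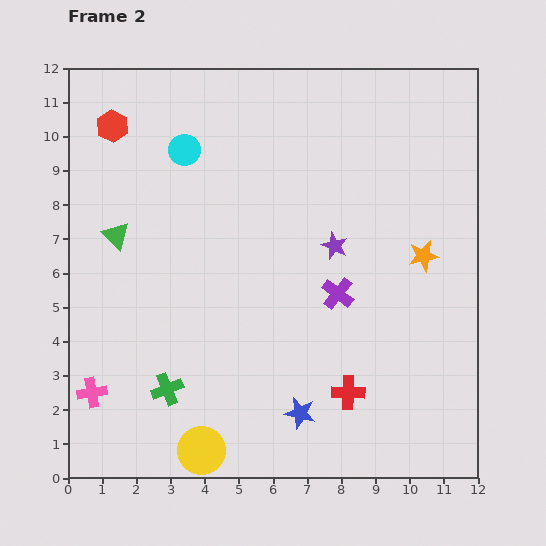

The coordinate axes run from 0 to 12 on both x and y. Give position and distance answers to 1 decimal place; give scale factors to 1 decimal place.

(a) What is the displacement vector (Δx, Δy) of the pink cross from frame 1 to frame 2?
(-1.5, -4.3)

The pink cross was at (2.2, 6.8) in frame 1 and (0.7, 2.5) in frame 2.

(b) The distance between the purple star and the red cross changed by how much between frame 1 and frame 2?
+0.6

Distance in frame 1: 3.7. Distance in frame 2: 4.3.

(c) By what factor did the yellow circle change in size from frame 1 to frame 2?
1.5×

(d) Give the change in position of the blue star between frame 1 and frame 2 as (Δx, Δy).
(1.6, -3.1)

The blue star was at (5.2, 5.0) in frame 1 and (6.8, 1.9) in frame 2.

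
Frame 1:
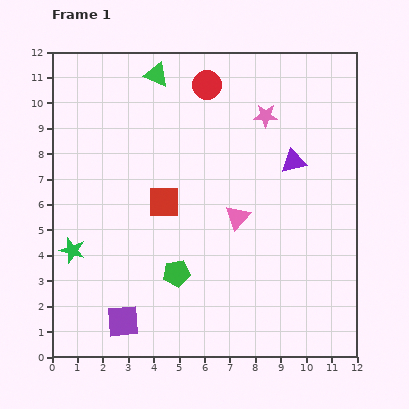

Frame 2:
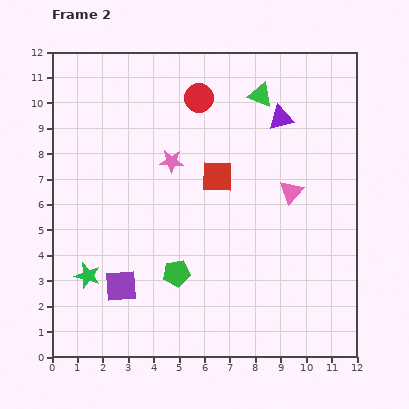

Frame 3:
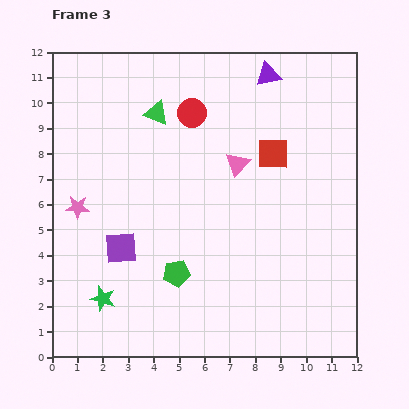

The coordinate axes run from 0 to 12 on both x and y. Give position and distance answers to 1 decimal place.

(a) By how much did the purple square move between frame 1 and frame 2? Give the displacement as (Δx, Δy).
(-0.1, 1.4)

The purple square was at (2.8, 1.4) in frame 1 and (2.7, 2.8) in frame 2.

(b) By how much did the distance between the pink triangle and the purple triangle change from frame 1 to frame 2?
-0.2

Distance in frame 1: 3.1. Distance in frame 2: 2.9.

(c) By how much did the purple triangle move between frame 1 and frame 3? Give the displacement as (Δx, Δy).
(-1.0, 3.4)

The purple triangle was at (9.5, 7.7) in frame 1 and (8.5, 11.1) in frame 3.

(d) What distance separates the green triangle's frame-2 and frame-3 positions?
4.2

The green triangle moved from (8.2, 10.3) to (4.1, 9.6), a distance of √(4.1² + 0.7²) ≈ 4.2.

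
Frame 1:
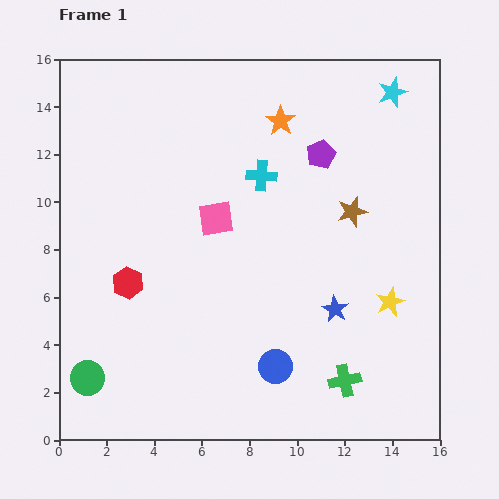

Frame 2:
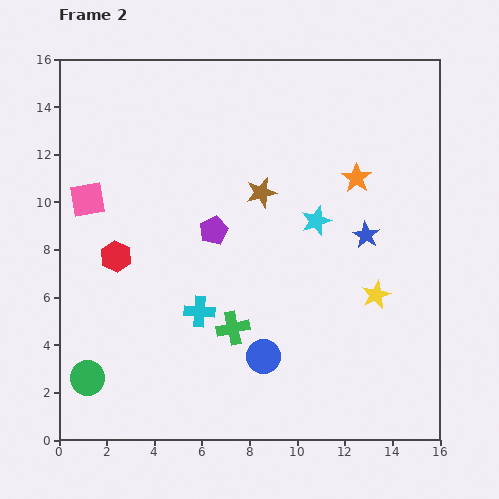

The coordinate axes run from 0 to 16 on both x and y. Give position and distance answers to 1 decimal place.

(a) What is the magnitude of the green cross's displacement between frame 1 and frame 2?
5.2

The green cross moved from (12.0, 2.5) to (7.3, 4.7), a distance of √(4.7² + 2.2²) ≈ 5.2.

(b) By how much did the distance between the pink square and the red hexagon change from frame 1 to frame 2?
-1.9

Distance in frame 1: 4.6. Distance in frame 2: 2.7.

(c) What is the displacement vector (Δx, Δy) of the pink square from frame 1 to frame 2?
(-5.4, 0.8)

The pink square was at (6.6, 9.3) in frame 1 and (1.2, 10.1) in frame 2.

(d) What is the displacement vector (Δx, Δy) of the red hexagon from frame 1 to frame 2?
(-0.5, 1.1)

The red hexagon was at (2.9, 6.6) in frame 1 and (2.4, 7.7) in frame 2.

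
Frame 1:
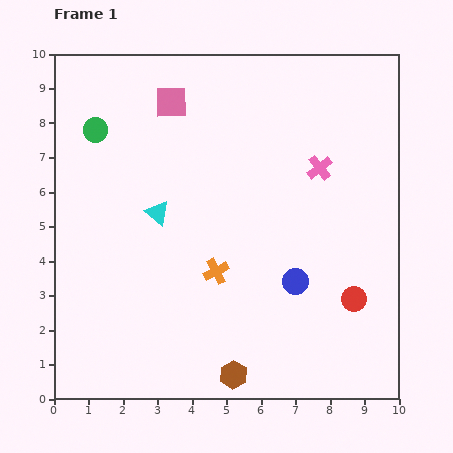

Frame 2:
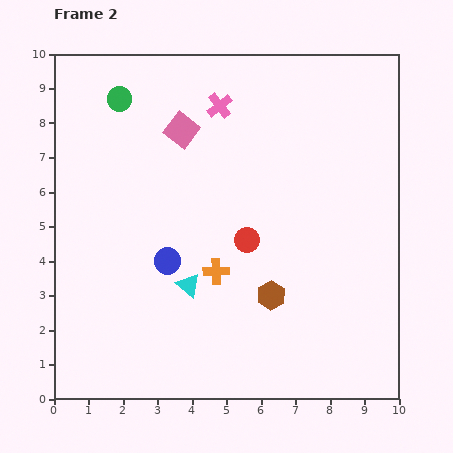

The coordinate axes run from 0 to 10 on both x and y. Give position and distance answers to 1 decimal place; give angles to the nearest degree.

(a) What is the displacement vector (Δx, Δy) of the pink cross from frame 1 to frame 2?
(-2.9, 1.8)

The pink cross was at (7.7, 6.7) in frame 1 and (4.8, 8.5) in frame 2.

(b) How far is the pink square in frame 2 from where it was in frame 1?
0.9

The pink square moved from (3.4, 8.6) to (3.7, 7.8), a distance of √(0.3² + 0.8²) ≈ 0.9.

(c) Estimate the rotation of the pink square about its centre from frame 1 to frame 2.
38° clockwise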